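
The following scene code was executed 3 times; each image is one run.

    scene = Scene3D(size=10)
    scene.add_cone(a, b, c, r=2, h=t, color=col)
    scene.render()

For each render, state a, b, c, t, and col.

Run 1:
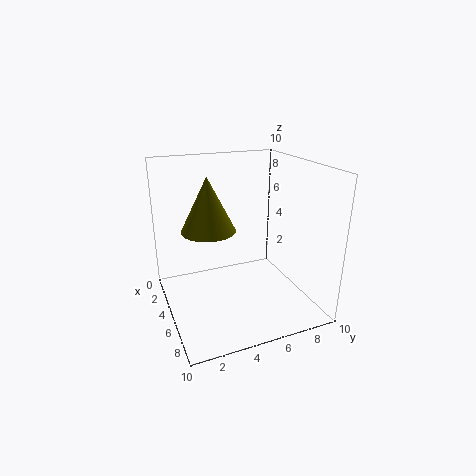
a = 3; b = 3.5; c = 5; t = 4; col = 'olive'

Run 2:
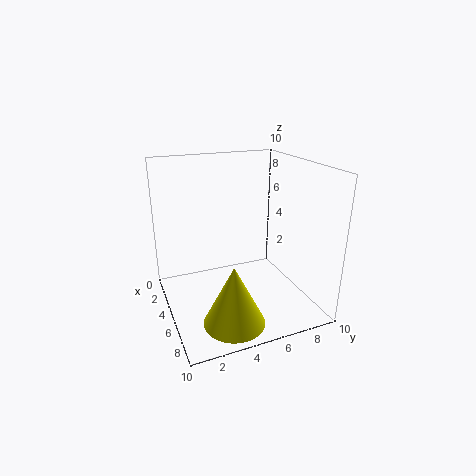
a = 8; b = 3.5; c = 0.5; t = 4; col = 'yellow'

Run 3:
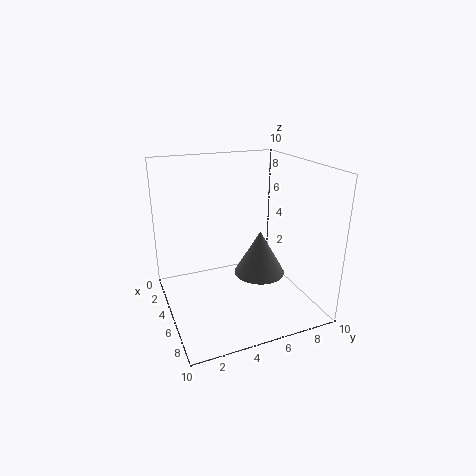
a = 3.5; b = 7.5; c = 1; t = 3.5; col = 'gray'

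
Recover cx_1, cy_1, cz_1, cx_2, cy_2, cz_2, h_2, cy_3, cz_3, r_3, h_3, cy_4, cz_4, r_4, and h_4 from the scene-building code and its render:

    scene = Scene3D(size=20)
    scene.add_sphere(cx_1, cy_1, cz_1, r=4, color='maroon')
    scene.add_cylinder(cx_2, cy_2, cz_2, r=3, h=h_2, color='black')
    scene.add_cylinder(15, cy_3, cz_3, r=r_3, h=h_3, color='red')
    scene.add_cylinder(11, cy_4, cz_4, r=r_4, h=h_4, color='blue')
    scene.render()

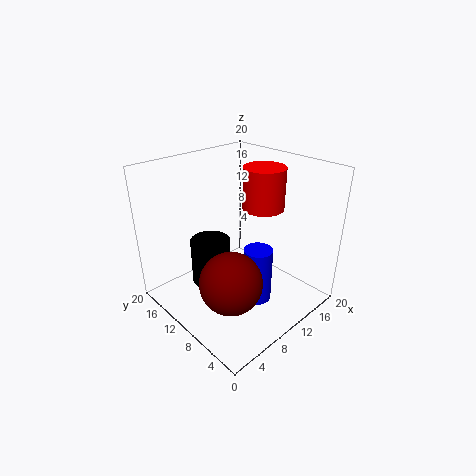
cx_1 = 5
cy_1 = 6
cz_1 = 7
cx_2 = 9
cy_2 = 15
cz_2 = 1
h_2 = 7
cy_3 = 10
cz_3 = 13
r_3 = 3
h_3 = 6
cy_4 = 7
cz_4 = 1
r_4 = 2
h_4 = 8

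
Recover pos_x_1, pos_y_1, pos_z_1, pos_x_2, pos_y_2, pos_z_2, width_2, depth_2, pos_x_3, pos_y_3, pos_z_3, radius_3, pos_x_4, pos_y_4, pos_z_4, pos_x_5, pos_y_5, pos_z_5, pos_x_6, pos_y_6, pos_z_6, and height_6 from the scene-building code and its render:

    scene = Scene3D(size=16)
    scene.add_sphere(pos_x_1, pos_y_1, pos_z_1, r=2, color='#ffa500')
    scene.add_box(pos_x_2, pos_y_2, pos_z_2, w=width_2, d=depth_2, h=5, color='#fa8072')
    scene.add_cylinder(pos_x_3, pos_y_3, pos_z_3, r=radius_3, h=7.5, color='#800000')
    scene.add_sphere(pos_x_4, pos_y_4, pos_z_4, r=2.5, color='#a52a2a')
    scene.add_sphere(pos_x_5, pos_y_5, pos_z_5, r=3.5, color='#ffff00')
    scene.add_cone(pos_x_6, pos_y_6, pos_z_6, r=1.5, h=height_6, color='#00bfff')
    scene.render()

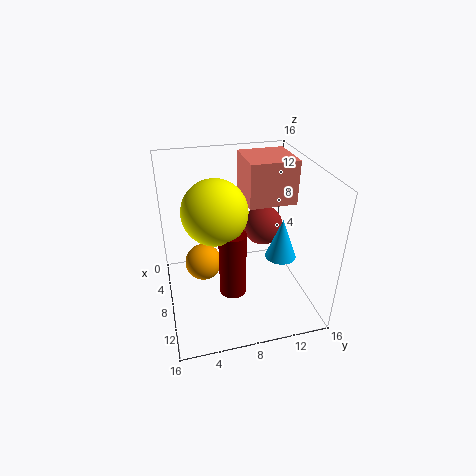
pos_x_1 = 8
pos_y_1 = 4
pos_z_1 = 5.5
pos_x_2 = 2
pos_y_2 = 9.5
pos_z_2 = 11
width_2 = 5.5
depth_2 = 5.5
pos_x_3 = 9.5
pos_y_3 = 7
pos_z_3 = 2
radius_3 = 1.5
pos_x_4 = 3.5
pos_y_4 = 12.5
pos_z_4 = 6.5
pos_x_5 = 8
pos_y_5 = 5.5
pos_z_5 = 11.5
pos_x_6 = 13
pos_y_6 = 11
pos_z_6 = 8.5
height_6 = 4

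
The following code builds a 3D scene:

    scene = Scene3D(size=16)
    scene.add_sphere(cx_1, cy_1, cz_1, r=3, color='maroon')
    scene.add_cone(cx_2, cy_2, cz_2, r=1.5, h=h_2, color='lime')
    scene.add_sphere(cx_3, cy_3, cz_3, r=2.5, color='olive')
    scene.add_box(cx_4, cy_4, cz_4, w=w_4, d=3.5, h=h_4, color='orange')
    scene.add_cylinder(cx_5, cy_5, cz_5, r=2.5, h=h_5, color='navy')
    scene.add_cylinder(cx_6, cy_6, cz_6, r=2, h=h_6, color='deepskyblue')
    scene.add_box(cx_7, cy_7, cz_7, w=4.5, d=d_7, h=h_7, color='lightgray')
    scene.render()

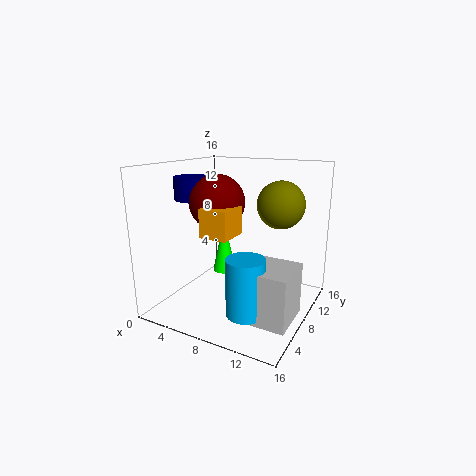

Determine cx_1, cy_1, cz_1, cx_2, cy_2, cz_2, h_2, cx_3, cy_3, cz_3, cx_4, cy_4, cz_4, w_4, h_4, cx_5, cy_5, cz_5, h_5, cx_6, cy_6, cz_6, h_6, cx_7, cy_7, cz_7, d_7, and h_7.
cx_1 = 6
cy_1 = 7
cz_1 = 12
cx_2 = 3.5
cy_2 = 12.5
cz_2 = 1.5
h_2 = 7
cx_3 = 12.5
cy_3 = 9
cz_3 = 12
cx_4 = 6
cy_4 = 3.5
cz_4 = 9
w_4 = 3
h_4 = 3
cx_5 = 3
cy_5 = 7.5
cz_5 = 12
h_5 = 2.5
cx_6 = 11
cy_6 = 4
cz_6 = 1.5
h_6 = 6
cx_7 = 11
cy_7 = 3
cz_7 = 1
d_7 = 5
h_7 = 5.5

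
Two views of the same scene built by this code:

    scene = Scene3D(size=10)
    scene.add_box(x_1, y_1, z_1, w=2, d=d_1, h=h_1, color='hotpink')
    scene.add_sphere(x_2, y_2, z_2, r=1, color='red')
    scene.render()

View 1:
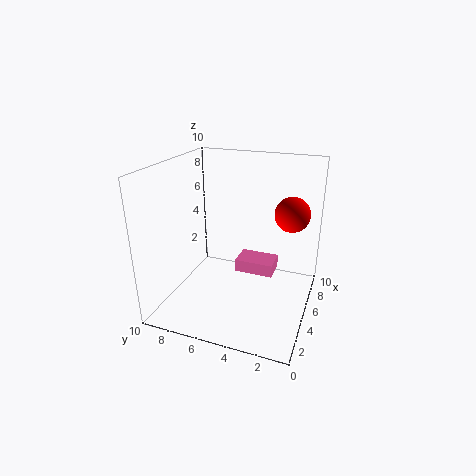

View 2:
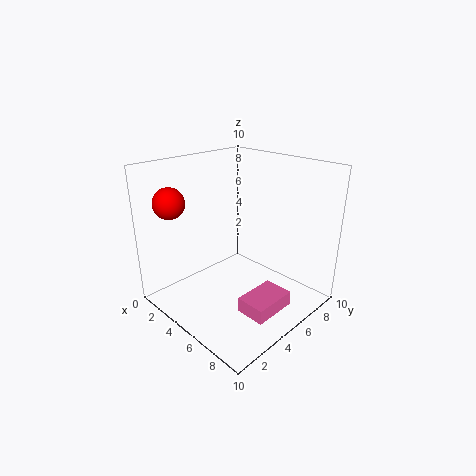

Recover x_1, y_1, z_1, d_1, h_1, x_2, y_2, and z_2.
x_1 = 7; y_1 = 3; z_1 = 1; d_1 = 3; h_1 = 1; x_2 = 3; y_2 = 1; z_2 = 8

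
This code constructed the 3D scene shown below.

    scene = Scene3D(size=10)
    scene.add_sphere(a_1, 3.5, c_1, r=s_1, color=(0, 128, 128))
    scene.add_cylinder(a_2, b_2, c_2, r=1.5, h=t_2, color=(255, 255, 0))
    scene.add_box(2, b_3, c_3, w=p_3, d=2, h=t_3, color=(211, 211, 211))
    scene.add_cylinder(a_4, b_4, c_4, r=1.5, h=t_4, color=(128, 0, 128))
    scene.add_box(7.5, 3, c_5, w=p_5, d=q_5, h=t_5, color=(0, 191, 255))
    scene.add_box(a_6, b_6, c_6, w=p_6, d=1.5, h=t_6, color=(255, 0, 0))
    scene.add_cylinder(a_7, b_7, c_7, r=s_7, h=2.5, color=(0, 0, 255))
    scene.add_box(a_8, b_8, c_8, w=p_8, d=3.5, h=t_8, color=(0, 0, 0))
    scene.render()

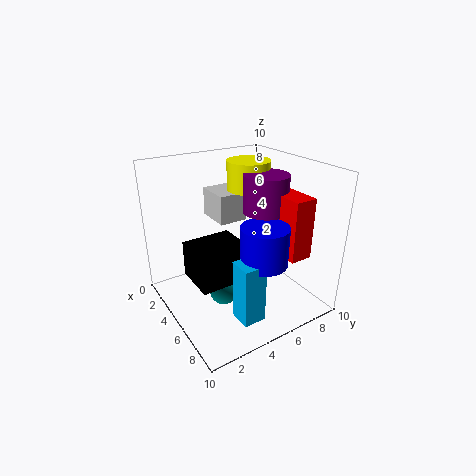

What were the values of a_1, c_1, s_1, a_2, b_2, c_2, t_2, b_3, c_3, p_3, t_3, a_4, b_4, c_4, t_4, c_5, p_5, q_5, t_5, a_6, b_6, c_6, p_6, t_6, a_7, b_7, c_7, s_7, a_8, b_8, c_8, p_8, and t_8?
a_1 = 5.5
c_1 = 1.5
s_1 = 1
a_2 = 4
b_2 = 6.5
c_2 = 8
t_2 = 2
b_3 = 4
c_3 = 6
p_3 = 2.5
t_3 = 2
a_4 = 6
b_4 = 6.5
c_4 = 7
t_4 = 2.5
c_5 = 1
p_5 = 1.5
q_5 = 1.5
t_5 = 4
a_6 = 5.5
b_6 = 6.5
c_6 = 4.5
p_6 = 3.5
t_6 = 4
a_7 = 8
b_7 = 5
c_7 = 4.5
s_7 = 1.5
a_8 = 3.5
b_8 = 1.5
c_8 = 2.5
p_8 = 3
t_8 = 2.5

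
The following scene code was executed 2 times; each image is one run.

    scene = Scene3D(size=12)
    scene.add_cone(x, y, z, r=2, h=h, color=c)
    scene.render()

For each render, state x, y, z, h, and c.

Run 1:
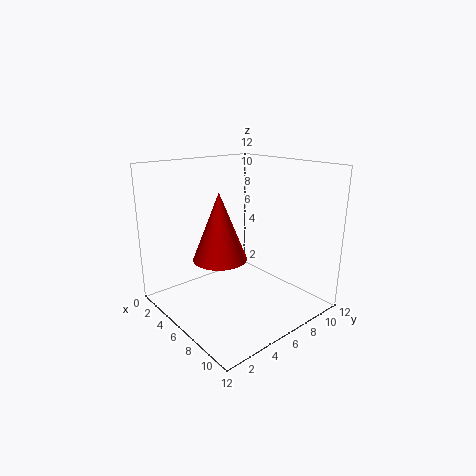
x = 7.5
y = 3
z = 5.5
h = 5
c = 'red'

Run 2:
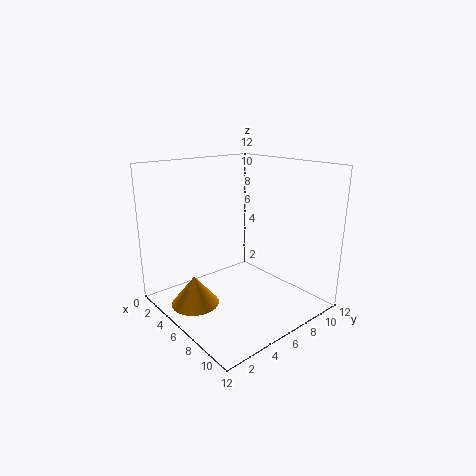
x = 4.5
y = 2.5
z = 0.5
h = 2.5
c = 'orange'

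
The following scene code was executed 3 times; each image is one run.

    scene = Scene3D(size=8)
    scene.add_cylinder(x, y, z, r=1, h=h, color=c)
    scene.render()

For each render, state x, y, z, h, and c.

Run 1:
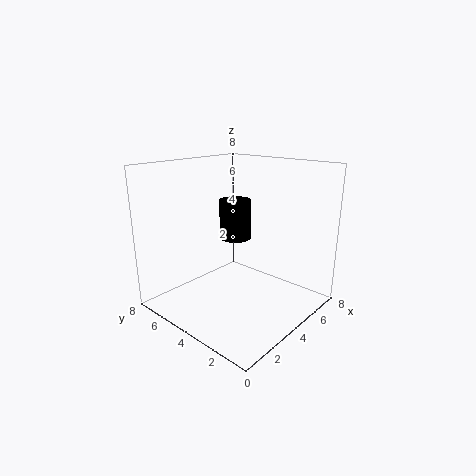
x = 6; y = 6; z = 3; h = 2.5; c = 'black'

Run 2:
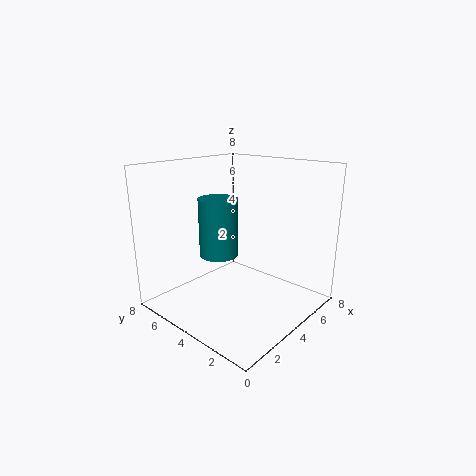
x = 2.5; y = 4; z = 3.5; h = 3; c = 'teal'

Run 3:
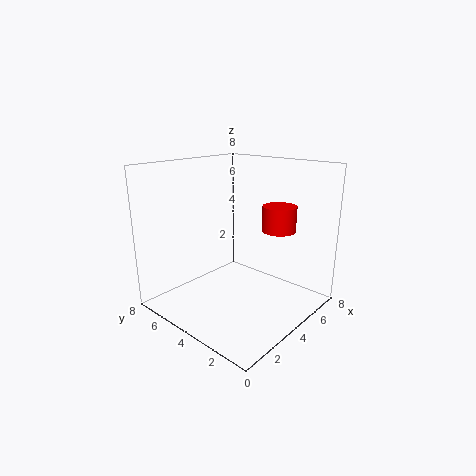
x = 6.5; y = 3; z = 4; h = 1.5; c = 'red'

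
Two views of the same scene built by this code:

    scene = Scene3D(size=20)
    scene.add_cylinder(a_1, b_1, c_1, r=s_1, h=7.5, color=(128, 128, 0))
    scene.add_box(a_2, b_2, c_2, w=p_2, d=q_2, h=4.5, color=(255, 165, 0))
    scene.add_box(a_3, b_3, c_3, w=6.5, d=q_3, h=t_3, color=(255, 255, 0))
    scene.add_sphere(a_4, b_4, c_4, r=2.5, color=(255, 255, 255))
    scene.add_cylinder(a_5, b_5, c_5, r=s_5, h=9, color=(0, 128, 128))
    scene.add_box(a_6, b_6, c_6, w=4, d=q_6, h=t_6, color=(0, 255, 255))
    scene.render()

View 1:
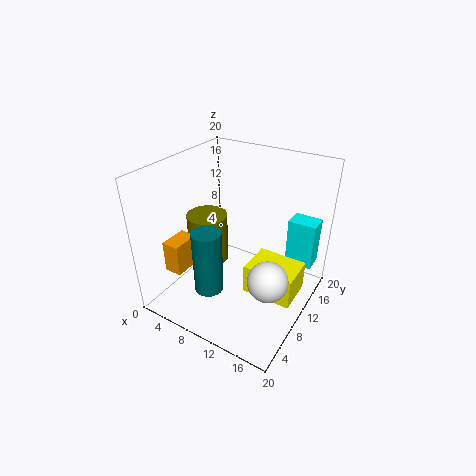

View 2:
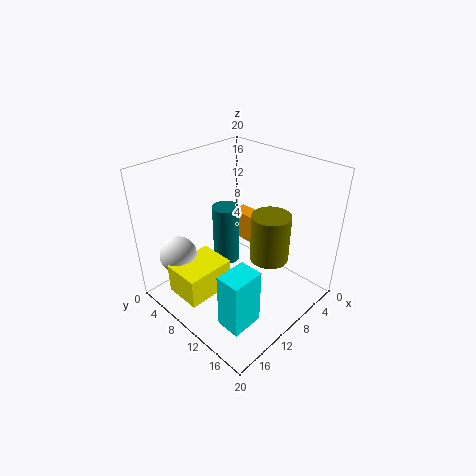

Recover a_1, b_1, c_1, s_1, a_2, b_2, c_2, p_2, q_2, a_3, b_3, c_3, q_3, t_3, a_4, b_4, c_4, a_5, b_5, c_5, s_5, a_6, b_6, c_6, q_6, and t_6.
a_1 = 4, b_1 = 11, c_1 = 4, s_1 = 3, a_2 = 2, b_2 = 3.5, c_2 = 5.5, p_2 = 2.5, q_2 = 4, a_3 = 13, b_3 = 6.5, c_3 = 4.5, q_3 = 5, t_3 = 4, a_4 = 17, b_4 = 5.5, c_4 = 8.5, a_5 = 8, b_5 = 5.5, c_5 = 3.5, s_5 = 2, a_6 = 15, b_6 = 15.5, c_6 = 4.5, q_6 = 3, t_6 = 7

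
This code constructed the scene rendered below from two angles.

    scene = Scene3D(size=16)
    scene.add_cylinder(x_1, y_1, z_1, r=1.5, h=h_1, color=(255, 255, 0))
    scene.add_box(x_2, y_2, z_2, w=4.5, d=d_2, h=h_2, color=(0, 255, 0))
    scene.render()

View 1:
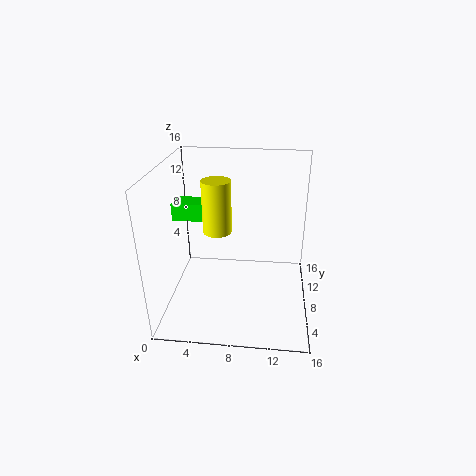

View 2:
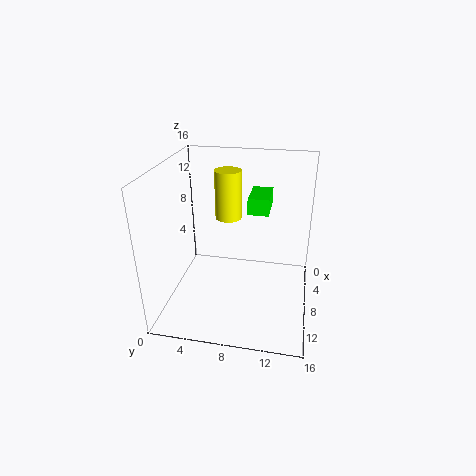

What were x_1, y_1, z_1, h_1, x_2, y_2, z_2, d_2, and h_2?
x_1 = 6
y_1 = 6.5
z_1 = 9.5
h_1 = 5.5
x_2 = 0.5
y_2 = 8.5
z_2 = 9.5
d_2 = 2.5
h_2 = 2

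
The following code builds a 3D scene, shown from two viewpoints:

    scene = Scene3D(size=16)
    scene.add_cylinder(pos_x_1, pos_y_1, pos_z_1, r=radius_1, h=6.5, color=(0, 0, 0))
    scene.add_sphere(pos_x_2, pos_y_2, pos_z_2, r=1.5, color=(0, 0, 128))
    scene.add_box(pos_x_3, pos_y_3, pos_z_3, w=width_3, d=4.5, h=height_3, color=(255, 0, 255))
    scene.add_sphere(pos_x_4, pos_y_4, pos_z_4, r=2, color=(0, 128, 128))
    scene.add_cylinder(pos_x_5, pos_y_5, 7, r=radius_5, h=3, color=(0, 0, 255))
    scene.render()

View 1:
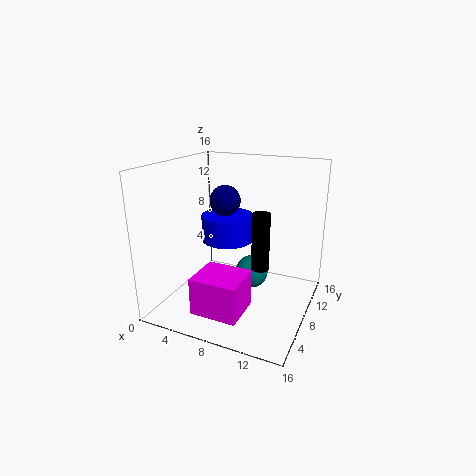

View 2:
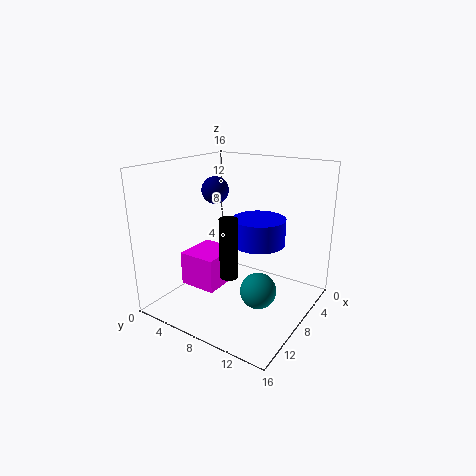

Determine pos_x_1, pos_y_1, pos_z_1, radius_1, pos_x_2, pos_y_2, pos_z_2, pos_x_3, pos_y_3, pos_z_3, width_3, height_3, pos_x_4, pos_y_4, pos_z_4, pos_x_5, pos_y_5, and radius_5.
pos_x_1 = 10.5; pos_y_1 = 8.5; pos_z_1 = 4.5; radius_1 = 1; pos_x_2 = 8; pos_y_2 = 5; pos_z_2 = 13; pos_x_3 = 5.5; pos_y_3 = 1.5; pos_z_3 = 1.5; width_3 = 5; height_3 = 4; pos_x_4 = 8.5; pos_y_4 = 11; pos_z_4 = 2.5; pos_x_5 = 6; pos_y_5 = 9.5; radius_5 = 3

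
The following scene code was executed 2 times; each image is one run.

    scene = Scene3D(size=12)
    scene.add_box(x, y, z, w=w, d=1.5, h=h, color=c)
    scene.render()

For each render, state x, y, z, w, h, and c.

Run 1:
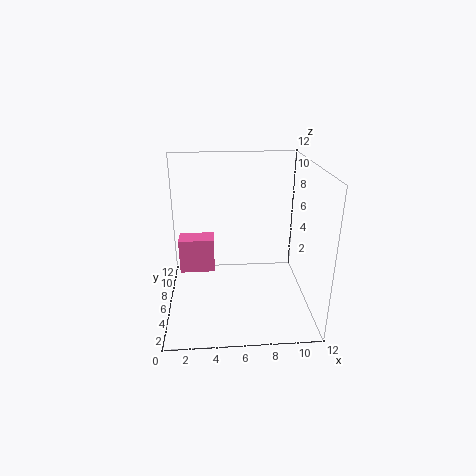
x = 1.5, y = 2.5, z = 5, w = 2.5, h = 2.5, c = 'hotpink'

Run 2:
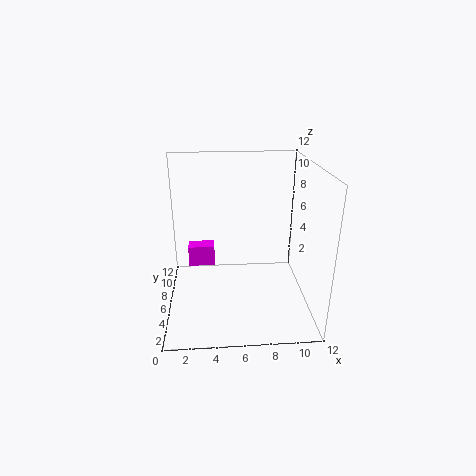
x = 1.5, y = 9.5, z = 1.5, w = 2.5, h = 2, c = 'magenta'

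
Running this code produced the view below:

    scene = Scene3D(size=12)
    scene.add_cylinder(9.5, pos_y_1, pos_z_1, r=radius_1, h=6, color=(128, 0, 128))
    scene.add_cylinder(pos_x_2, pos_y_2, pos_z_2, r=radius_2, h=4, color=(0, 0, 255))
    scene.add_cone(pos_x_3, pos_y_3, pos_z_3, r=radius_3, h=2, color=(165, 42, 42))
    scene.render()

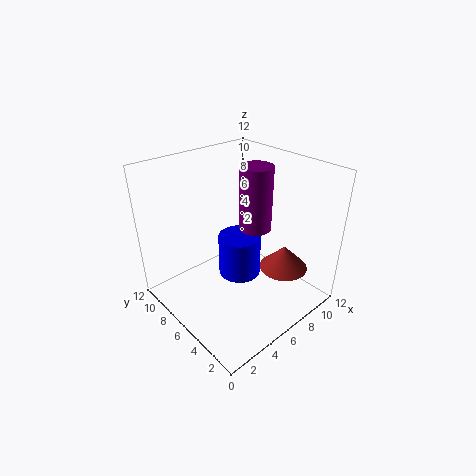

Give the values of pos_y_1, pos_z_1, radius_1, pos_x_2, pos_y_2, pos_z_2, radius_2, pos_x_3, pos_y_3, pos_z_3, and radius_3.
pos_y_1 = 7.5, pos_z_1 = 5, radius_1 = 1.5, pos_x_2 = 8, pos_y_2 = 8, pos_z_2 = 0.5, radius_2 = 2, pos_x_3 = 8.5, pos_y_3 = 3, pos_z_3 = 3.5, radius_3 = 2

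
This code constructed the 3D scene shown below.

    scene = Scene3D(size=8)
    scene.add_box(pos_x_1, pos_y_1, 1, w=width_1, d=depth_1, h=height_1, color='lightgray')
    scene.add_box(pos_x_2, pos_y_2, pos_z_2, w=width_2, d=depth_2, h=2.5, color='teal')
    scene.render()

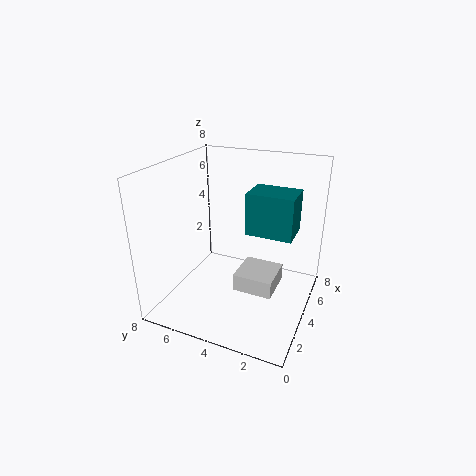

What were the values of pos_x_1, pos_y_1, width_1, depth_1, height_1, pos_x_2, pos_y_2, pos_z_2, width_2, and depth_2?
pos_x_1 = 3.25, pos_y_1 = 1.75, width_1 = 2.25, depth_1 = 2.25, height_1 = 1, pos_x_2 = 5, pos_y_2 = 1.25, pos_z_2 = 3.75, width_2 = 2, depth_2 = 2.75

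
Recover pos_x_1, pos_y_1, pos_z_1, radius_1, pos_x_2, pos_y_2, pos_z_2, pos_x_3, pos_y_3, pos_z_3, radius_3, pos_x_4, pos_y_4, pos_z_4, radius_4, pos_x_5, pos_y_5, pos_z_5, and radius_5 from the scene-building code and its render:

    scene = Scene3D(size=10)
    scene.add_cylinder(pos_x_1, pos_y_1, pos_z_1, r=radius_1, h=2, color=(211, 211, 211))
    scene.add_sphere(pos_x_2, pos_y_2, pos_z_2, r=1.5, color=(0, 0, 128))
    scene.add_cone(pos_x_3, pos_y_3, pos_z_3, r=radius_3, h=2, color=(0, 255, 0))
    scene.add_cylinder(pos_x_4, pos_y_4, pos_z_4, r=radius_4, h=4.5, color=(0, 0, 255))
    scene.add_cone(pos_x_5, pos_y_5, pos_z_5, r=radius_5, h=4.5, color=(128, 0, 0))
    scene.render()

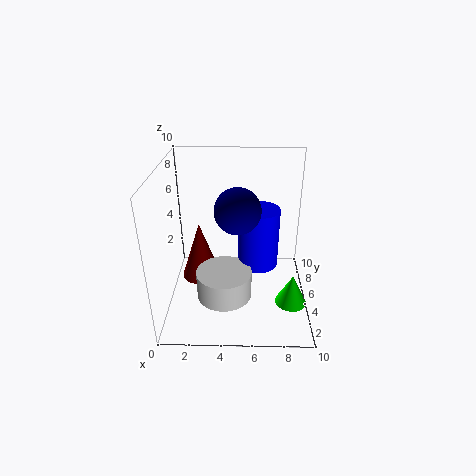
pos_x_1 = 4; pos_y_1 = 4.5; pos_z_1 = 0.5; radius_1 = 2; pos_x_2 = 5; pos_y_2 = 4; pos_z_2 = 7.5; pos_x_3 = 8.5; pos_y_3 = 2; pos_z_3 = 2; radius_3 = 1; pos_x_4 = 6.5; pos_y_4 = 6.5; pos_z_4 = 2; radius_4 = 1.5; pos_x_5 = 2; pos_y_5 = 7; pos_z_5 = 0.5; radius_5 = 1.5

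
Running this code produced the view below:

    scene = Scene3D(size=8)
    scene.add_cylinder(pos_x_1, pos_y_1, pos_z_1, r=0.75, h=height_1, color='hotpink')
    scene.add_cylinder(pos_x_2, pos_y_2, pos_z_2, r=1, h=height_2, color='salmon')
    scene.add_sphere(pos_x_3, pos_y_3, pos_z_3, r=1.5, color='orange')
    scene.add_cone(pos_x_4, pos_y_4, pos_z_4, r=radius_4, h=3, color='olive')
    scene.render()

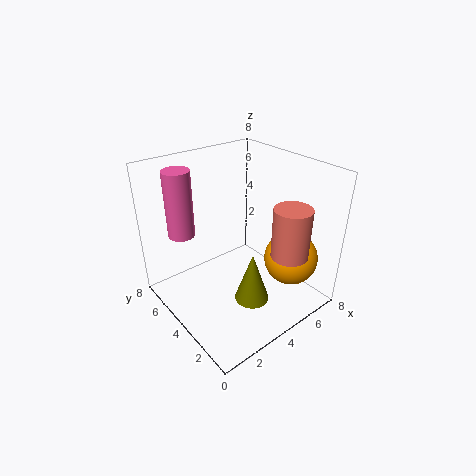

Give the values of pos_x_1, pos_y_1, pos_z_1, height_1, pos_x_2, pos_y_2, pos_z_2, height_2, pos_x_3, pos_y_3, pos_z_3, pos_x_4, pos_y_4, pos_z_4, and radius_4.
pos_x_1 = 1.75; pos_y_1 = 6.25; pos_z_1 = 4; height_1 = 3.75; pos_x_2 = 5.5; pos_y_2 = 1.5; pos_z_2 = 3.5; height_2 = 2.75; pos_x_3 = 6.25; pos_y_3 = 2; pos_z_3 = 2.75; pos_x_4 = 4.25; pos_y_4 = 3; pos_z_4 = 0.25; radius_4 = 1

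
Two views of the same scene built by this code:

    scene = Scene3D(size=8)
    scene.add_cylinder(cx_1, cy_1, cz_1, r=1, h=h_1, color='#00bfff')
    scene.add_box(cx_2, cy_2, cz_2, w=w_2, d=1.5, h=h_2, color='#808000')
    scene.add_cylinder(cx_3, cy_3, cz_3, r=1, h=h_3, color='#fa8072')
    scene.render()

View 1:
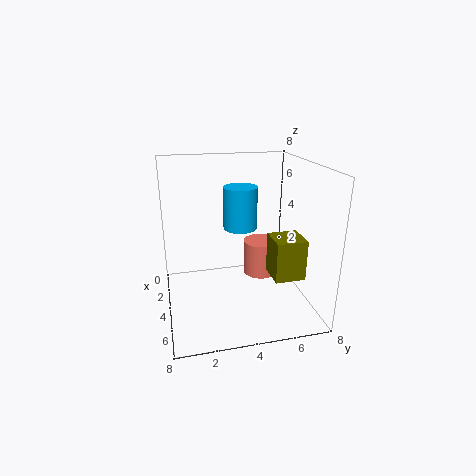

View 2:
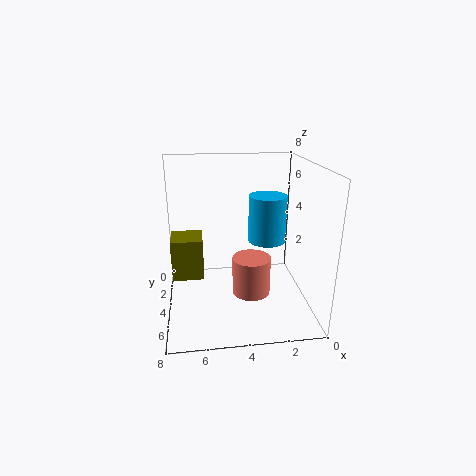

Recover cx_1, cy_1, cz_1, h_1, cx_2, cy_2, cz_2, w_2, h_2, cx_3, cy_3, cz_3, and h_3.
cx_1 = 2.5; cy_1 = 4.5; cz_1 = 4; h_1 = 2.5; cx_2 = 6; cy_2 = 5; cz_2 = 3; w_2 = 1.5; h_2 = 2; cx_3 = 3.5; cy_3 = 5.5; cz_3 = 1.5; h_3 = 2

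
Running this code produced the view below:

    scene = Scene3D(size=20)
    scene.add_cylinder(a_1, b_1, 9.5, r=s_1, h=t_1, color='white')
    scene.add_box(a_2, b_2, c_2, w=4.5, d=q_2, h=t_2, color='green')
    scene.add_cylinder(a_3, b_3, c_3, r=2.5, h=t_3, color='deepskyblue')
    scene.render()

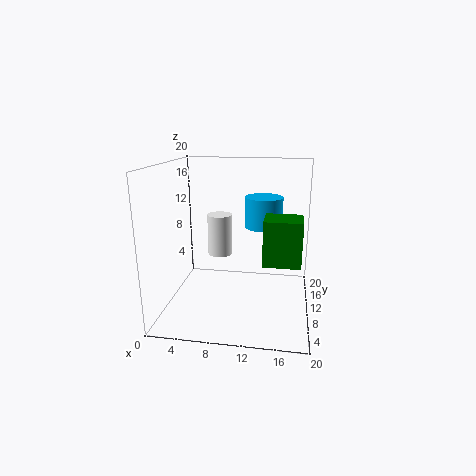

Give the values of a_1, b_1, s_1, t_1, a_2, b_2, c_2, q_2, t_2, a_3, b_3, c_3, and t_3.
a_1 = 8.5, b_1 = 5.5, s_1 = 1.5, t_1 = 5, a_2 = 14, b_2 = 3, c_2 = 9, q_2 = 4, t_2 = 5.5, a_3 = 13.5, b_3 = 9.5, c_3 = 12, t_3 = 4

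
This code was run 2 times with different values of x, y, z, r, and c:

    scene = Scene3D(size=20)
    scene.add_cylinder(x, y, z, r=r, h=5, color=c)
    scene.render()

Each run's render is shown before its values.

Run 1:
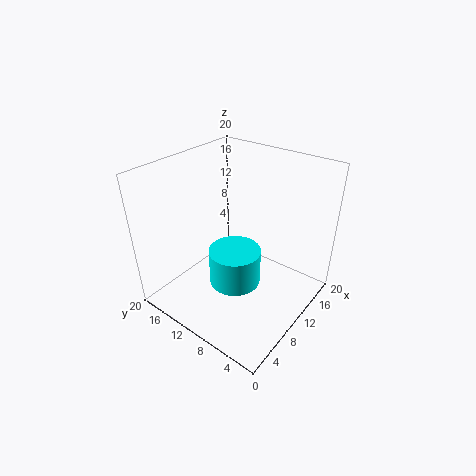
x = 8, y = 9, z = 4.5, r = 3.5, c = 'cyan'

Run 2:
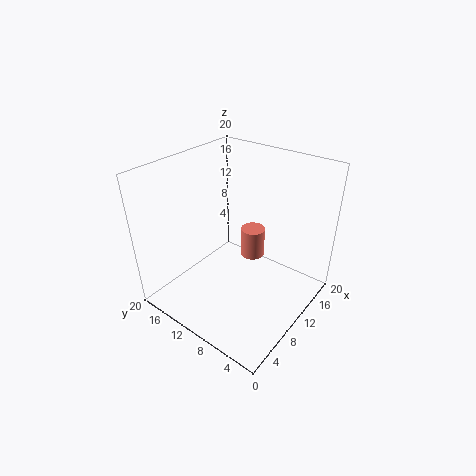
x = 18, y = 13, z = 1.5, r = 2, c = 'salmon'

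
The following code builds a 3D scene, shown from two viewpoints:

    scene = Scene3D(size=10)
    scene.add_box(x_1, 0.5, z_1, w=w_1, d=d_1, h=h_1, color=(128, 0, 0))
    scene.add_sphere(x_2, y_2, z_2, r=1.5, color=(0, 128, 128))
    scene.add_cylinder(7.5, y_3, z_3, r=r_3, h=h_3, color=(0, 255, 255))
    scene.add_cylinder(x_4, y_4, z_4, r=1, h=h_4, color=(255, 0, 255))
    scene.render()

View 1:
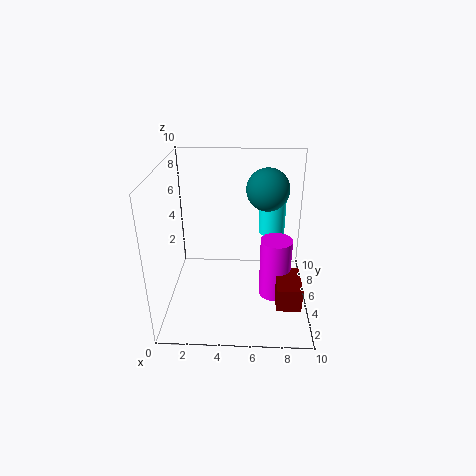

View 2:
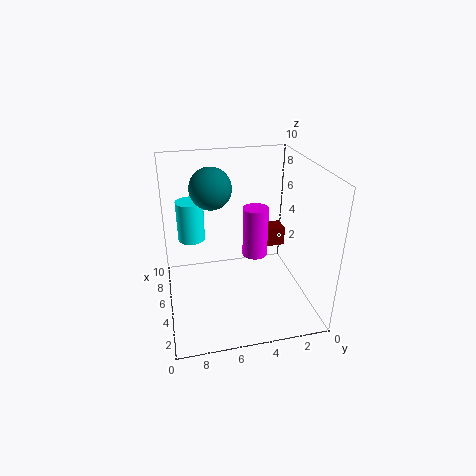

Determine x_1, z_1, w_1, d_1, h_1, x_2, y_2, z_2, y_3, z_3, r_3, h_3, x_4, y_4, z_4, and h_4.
x_1 = 7.5; z_1 = 2.5; w_1 = 1.5; d_1 = 2.5; h_1 = 1.5; x_2 = 7; y_2 = 6.5; z_2 = 8; y_3 = 8; z_3 = 4; r_3 = 1; h_3 = 3; x_4 = 7.5; y_4 = 3; z_4 = 2; h_4 = 4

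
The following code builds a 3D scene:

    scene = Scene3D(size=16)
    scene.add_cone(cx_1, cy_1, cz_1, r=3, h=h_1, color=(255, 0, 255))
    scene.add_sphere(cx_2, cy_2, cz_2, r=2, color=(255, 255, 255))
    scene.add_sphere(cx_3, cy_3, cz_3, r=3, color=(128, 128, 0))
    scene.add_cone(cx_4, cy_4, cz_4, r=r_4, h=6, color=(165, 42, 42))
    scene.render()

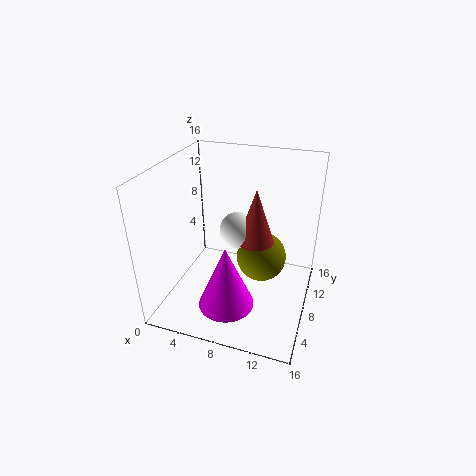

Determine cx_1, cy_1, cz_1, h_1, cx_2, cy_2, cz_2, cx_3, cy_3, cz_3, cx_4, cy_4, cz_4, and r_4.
cx_1 = 8
cy_1 = 4
cz_1 = 2
h_1 = 7
cx_2 = 8
cy_2 = 8
cz_2 = 9
cx_3 = 10
cy_3 = 11
cz_3 = 4
cx_4 = 10
cy_4 = 8
cz_4 = 8
r_4 = 2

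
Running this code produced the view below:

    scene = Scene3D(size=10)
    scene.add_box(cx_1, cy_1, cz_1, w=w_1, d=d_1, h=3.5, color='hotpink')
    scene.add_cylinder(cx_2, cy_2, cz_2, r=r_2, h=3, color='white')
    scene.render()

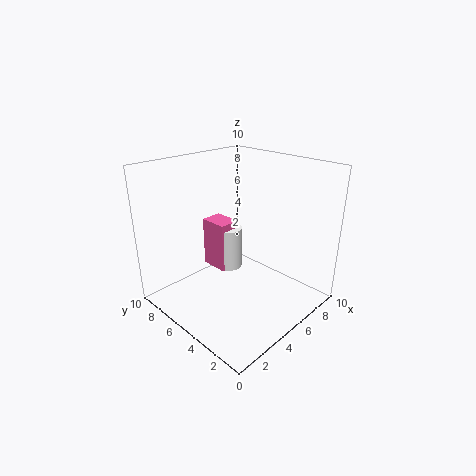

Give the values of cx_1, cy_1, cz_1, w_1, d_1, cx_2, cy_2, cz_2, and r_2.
cx_1 = 4, cy_1 = 5.5, cz_1 = 2.5, w_1 = 1.5, d_1 = 2, cx_2 = 5, cy_2 = 6, cz_2 = 2.5, r_2 = 1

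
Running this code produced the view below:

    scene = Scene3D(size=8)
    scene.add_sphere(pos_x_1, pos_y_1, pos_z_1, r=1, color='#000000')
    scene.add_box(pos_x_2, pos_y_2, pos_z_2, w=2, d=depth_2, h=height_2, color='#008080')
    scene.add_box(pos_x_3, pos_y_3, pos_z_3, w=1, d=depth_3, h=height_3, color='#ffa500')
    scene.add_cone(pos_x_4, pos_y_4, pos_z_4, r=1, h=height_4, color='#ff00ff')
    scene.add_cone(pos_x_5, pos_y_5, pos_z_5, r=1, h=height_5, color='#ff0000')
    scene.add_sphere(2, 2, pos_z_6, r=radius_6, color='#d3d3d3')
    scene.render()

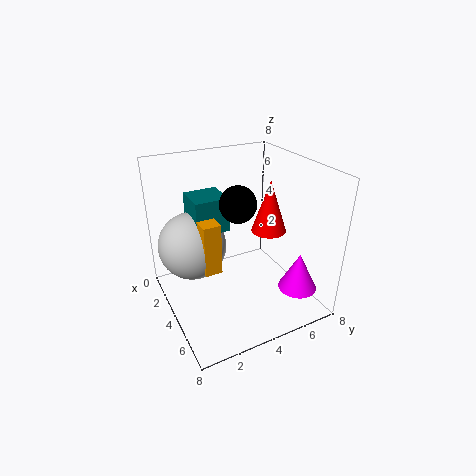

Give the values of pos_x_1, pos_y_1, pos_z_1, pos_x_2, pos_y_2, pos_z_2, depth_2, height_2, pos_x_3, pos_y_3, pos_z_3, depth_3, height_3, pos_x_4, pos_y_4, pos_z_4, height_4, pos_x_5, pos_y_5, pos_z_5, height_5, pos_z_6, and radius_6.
pos_x_1 = 4
pos_y_1 = 4
pos_z_1 = 6
pos_x_2 = 1
pos_y_2 = 2
pos_z_2 = 4
depth_2 = 2
height_2 = 2
pos_x_3 = 3
pos_y_3 = 2
pos_z_3 = 2
depth_3 = 1
height_3 = 3
pos_x_4 = 7
pos_y_4 = 6
pos_z_4 = 2
height_4 = 2
pos_x_5 = 4
pos_y_5 = 6
pos_z_5 = 4
height_5 = 3
pos_z_6 = 3
radius_6 = 2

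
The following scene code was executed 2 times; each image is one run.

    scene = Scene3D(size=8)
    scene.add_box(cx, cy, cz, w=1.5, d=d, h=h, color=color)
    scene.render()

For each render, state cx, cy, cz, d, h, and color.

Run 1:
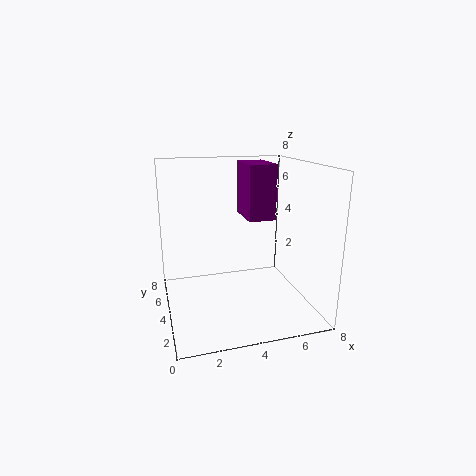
cx = 4.5
cy = 3.5
cz = 5
d = 2.5
h = 3
color = 'purple'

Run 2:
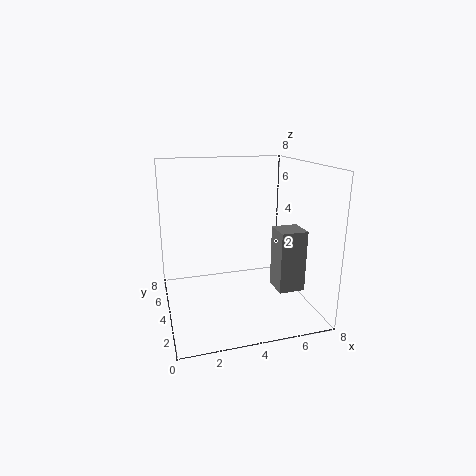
cx = 6
cy = 2.5
cz = 1
d = 1.5
h = 3.5
color = 'gray'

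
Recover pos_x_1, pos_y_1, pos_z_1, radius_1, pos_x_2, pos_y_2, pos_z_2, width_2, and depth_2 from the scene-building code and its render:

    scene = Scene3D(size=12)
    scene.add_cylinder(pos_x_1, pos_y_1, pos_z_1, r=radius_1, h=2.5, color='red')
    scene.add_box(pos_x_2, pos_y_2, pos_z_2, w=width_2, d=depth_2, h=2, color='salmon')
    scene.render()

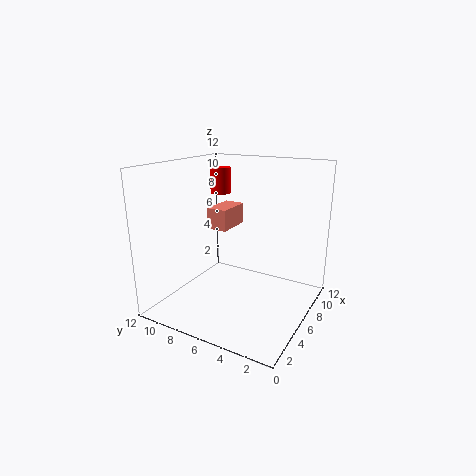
pos_x_1 = 10.5; pos_y_1 = 10.5; pos_z_1 = 8.5; radius_1 = 1; pos_x_2 = 8; pos_y_2 = 8.5; pos_z_2 = 5.5; width_2 = 3.5; depth_2 = 2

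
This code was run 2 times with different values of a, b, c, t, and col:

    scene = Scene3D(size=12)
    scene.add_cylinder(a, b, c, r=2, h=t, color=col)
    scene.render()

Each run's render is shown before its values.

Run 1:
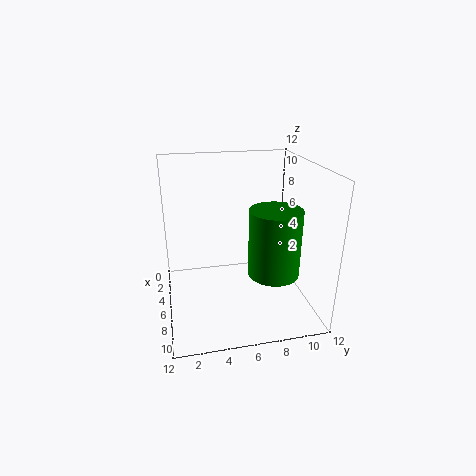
a = 8.75
b = 8.25
c = 4
t = 5.25
col = 'green'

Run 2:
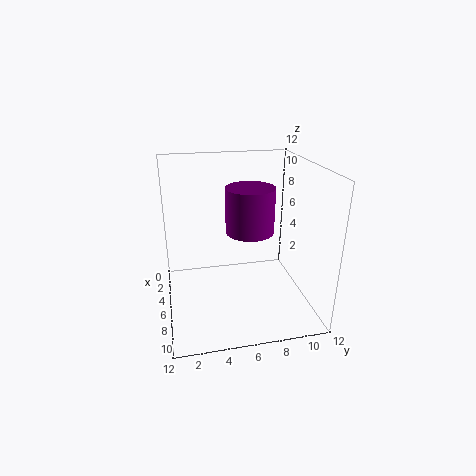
a = 6
b = 7
c = 6.5
t = 3.75
col = 'purple'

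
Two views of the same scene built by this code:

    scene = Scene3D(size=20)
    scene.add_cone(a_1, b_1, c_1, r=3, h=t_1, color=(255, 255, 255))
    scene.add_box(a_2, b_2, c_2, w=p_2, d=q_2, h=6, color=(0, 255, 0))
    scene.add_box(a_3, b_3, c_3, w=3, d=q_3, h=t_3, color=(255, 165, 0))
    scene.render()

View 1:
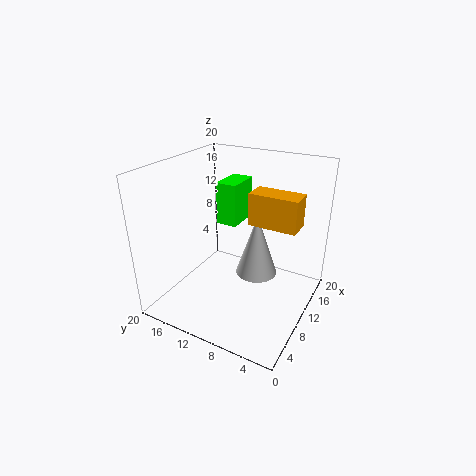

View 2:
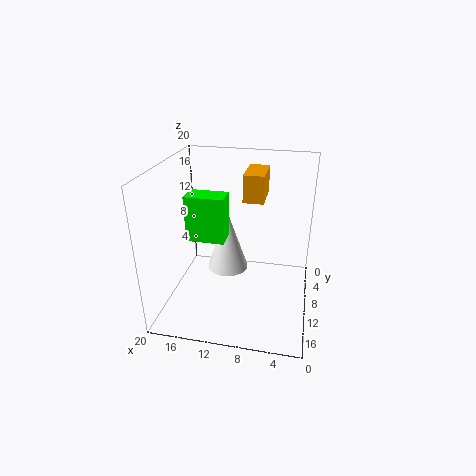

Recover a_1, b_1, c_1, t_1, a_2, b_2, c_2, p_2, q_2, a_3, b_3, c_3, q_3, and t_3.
a_1 = 12, b_1 = 8, c_1 = 4, t_1 = 9, a_2 = 11, b_2 = 11, c_2 = 11, p_2 = 5, q_2 = 3, a_3 = 7, b_3 = 1, c_3 = 14, q_3 = 6, t_3 = 4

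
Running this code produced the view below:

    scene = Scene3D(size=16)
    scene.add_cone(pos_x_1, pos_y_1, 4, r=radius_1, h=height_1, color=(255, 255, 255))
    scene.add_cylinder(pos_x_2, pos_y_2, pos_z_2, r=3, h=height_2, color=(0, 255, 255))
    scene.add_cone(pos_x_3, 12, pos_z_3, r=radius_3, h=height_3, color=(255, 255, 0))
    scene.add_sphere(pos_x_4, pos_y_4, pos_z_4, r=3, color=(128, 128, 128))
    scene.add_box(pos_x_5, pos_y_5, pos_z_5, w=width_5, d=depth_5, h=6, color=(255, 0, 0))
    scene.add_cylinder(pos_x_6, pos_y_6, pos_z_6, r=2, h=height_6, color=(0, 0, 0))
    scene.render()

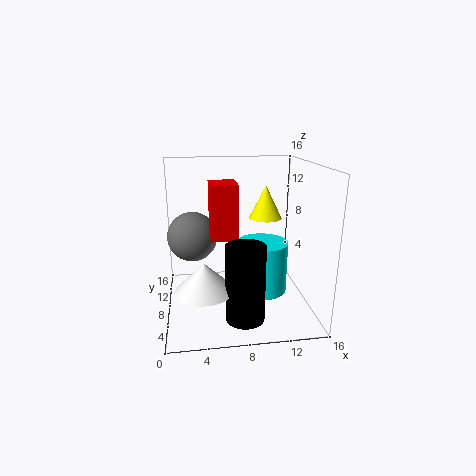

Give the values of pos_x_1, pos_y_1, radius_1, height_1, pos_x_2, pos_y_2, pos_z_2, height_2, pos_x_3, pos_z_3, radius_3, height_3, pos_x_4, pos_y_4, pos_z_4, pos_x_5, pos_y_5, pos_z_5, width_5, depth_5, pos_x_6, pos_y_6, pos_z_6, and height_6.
pos_x_1 = 4; pos_y_1 = 4; radius_1 = 3; height_1 = 3; pos_x_2 = 11; pos_y_2 = 9; pos_z_2 = 1; height_2 = 6; pos_x_3 = 12; pos_z_3 = 9; radius_3 = 2; height_3 = 4; pos_x_4 = 3; pos_y_4 = 12; pos_z_4 = 7; pos_x_5 = 5; pos_y_5 = 7; pos_z_5 = 8; width_5 = 3; depth_5 = 4; pos_x_6 = 8; pos_y_6 = 3; pos_z_6 = 1; height_6 = 8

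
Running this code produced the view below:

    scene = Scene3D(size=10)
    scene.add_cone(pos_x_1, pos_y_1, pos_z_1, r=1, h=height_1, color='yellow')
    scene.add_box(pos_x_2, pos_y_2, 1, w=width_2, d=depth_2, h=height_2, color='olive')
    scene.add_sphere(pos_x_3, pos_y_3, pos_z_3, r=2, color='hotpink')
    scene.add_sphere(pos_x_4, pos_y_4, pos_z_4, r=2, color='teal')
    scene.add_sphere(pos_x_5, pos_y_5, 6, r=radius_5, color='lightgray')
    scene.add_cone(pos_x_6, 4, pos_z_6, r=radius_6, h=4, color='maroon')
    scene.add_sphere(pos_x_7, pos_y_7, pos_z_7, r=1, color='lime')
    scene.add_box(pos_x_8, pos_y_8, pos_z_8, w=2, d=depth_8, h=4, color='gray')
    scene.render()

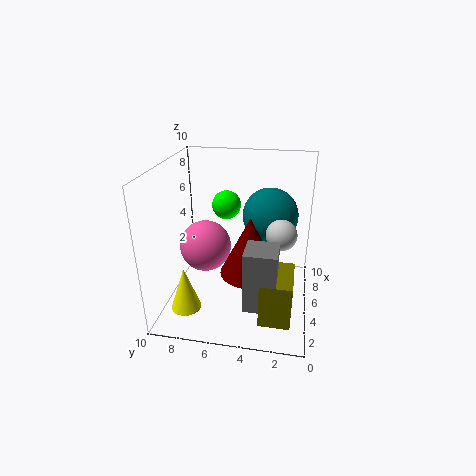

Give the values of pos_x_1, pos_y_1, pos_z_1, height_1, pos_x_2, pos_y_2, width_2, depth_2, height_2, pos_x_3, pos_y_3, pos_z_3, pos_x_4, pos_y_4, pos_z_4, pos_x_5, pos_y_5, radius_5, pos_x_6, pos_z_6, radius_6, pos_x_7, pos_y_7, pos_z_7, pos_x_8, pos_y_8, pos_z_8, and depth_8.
pos_x_1 = 2; pos_y_1 = 8; pos_z_1 = 1; height_1 = 3; pos_x_2 = 1; pos_y_2 = 1; width_2 = 3; depth_2 = 2; height_2 = 3; pos_x_3 = 7; pos_y_3 = 8; pos_z_3 = 3; pos_x_4 = 7; pos_y_4 = 3; pos_z_4 = 6; pos_x_5 = 4; pos_y_5 = 2; radius_5 = 1; pos_x_6 = 4; pos_z_6 = 3; radius_6 = 2; pos_x_7 = 6; pos_y_7 = 6; pos_z_7 = 7; pos_x_8 = 1; pos_y_8 = 2; pos_z_8 = 2; depth_8 = 2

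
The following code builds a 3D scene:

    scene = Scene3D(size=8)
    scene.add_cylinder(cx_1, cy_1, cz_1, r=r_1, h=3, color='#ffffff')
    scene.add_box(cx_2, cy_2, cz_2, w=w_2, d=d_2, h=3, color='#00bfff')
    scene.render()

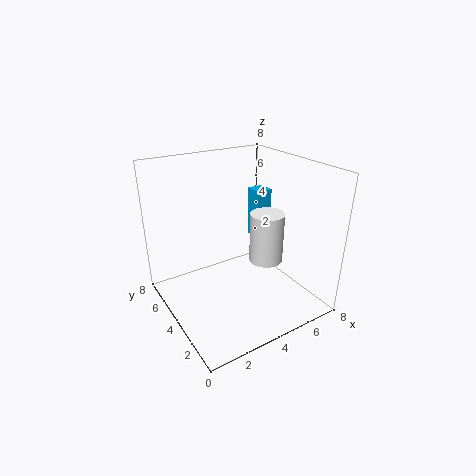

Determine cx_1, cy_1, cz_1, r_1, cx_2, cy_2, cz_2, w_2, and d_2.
cx_1 = 6; cy_1 = 4; cz_1 = 2; r_1 = 1; cx_2 = 6; cy_2 = 5; cz_2 = 3; w_2 = 1; d_2 = 1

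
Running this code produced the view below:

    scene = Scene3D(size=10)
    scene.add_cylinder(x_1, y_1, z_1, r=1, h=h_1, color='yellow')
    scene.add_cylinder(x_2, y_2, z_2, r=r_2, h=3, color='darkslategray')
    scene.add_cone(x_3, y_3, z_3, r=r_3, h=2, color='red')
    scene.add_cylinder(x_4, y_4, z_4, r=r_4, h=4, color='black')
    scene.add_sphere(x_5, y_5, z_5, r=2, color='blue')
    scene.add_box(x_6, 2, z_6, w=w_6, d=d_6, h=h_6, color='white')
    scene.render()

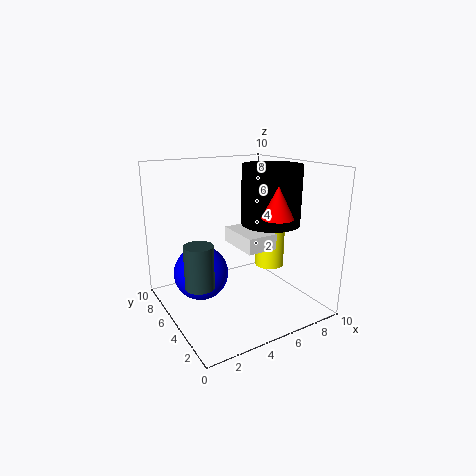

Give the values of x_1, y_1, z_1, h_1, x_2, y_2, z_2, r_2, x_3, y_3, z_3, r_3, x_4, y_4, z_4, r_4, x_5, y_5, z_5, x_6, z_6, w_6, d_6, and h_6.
x_1 = 7, y_1 = 4, z_1 = 3, h_1 = 3, x_2 = 2, y_2 = 5, z_2 = 2, r_2 = 1, x_3 = 6, y_3 = 2, z_3 = 7, r_3 = 1, x_4 = 7, y_4 = 4, z_4 = 6, r_4 = 2, x_5 = 3, y_5 = 7, z_5 = 2, x_6 = 4, z_6 = 5, w_6 = 2, d_6 = 3, h_6 = 1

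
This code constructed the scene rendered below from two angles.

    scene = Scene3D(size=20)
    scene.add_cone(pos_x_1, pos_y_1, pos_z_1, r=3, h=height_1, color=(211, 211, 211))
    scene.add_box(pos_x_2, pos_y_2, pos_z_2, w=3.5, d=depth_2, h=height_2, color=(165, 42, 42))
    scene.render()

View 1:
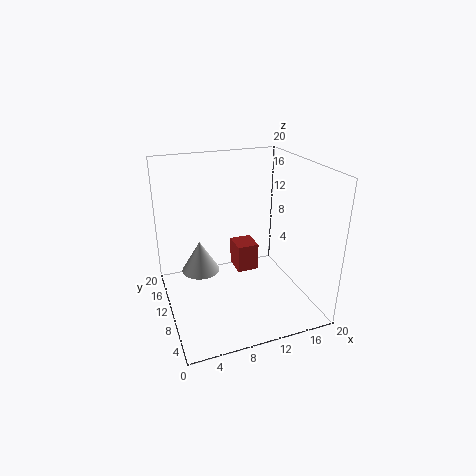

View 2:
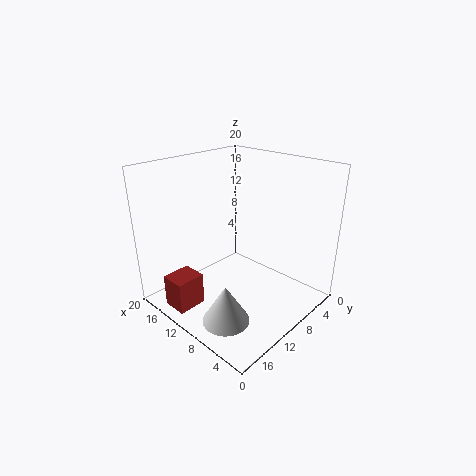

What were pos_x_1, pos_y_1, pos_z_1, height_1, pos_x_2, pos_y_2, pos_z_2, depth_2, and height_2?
pos_x_1 = 6, pos_y_1 = 16.5, pos_z_1 = 2, height_1 = 5, pos_x_2 = 12, pos_y_2 = 15, pos_z_2 = 1, depth_2 = 4, height_2 = 4.5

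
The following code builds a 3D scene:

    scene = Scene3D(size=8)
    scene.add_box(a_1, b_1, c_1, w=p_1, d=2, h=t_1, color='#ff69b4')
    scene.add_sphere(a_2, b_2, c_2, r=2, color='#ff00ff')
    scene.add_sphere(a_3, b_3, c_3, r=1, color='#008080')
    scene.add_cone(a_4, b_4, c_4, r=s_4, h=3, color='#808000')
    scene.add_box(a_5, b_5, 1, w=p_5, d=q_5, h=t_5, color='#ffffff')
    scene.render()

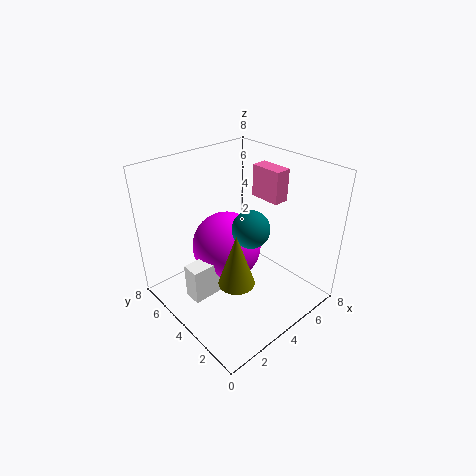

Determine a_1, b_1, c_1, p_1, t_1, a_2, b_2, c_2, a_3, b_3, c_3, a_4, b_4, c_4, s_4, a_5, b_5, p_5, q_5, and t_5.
a_1 = 7; b_1 = 4; c_1 = 5; p_1 = 1; t_1 = 2; a_2 = 4; b_2 = 5; c_2 = 3; a_3 = 4; b_3 = 3; c_3 = 5; a_4 = 3; b_4 = 3; c_4 = 2; s_4 = 1; a_5 = 1; b_5 = 4; p_5 = 2; q_5 = 1; t_5 = 2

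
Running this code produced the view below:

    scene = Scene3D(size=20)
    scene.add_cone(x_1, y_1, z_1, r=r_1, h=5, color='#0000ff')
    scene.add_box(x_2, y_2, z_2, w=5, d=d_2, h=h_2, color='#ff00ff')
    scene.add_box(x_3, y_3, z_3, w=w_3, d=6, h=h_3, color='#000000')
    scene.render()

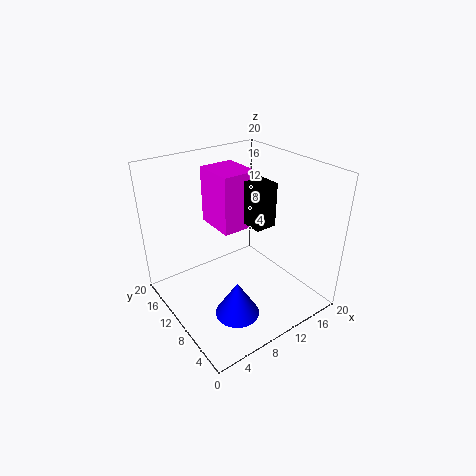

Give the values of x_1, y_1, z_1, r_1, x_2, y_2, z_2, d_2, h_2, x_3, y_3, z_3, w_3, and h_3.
x_1 = 7, y_1 = 6, z_1 = 1, r_1 = 3, x_2 = 8, y_2 = 10, z_2 = 11, d_2 = 6, h_2 = 8, x_3 = 11, y_3 = 7, z_3 = 12, w_3 = 3, h_3 = 6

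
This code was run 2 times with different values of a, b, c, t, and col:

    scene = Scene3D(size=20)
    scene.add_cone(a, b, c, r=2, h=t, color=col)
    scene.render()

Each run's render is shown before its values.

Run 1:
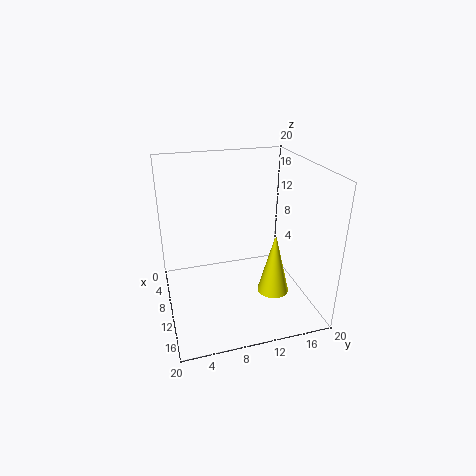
a = 16, b = 13, c = 5, t = 8, col = 'yellow'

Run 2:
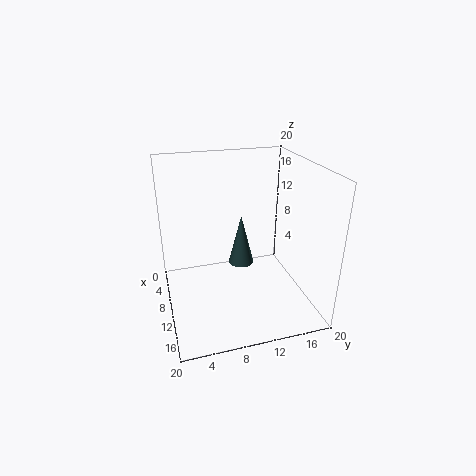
a = 5, b = 12, c = 3, t = 8, col = 'darkslategray'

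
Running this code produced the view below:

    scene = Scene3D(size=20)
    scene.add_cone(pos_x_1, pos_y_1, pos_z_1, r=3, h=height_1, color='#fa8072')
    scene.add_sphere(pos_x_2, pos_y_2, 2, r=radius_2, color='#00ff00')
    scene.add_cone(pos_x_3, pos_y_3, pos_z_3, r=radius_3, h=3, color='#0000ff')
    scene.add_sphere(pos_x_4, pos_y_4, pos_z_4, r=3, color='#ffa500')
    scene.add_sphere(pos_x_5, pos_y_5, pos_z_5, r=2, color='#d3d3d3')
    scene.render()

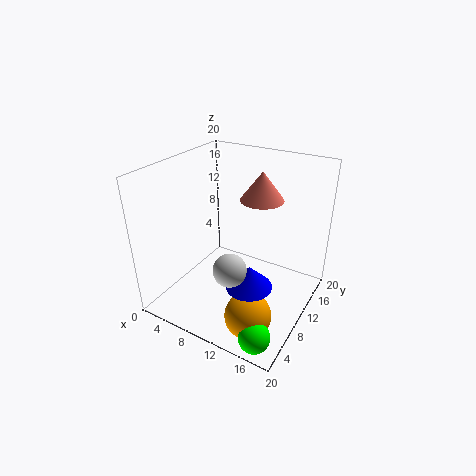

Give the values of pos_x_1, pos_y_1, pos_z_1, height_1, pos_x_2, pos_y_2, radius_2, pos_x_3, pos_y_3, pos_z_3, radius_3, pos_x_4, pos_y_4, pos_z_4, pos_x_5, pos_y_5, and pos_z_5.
pos_x_1 = 12
pos_y_1 = 13
pos_z_1 = 15
height_1 = 4
pos_x_2 = 17
pos_y_2 = 2
radius_2 = 2
pos_x_3 = 14
pos_y_3 = 6
pos_z_3 = 6
radius_3 = 3
pos_x_4 = 15
pos_y_4 = 4
pos_z_4 = 3
pos_x_5 = 13
pos_y_5 = 3
pos_z_5 = 10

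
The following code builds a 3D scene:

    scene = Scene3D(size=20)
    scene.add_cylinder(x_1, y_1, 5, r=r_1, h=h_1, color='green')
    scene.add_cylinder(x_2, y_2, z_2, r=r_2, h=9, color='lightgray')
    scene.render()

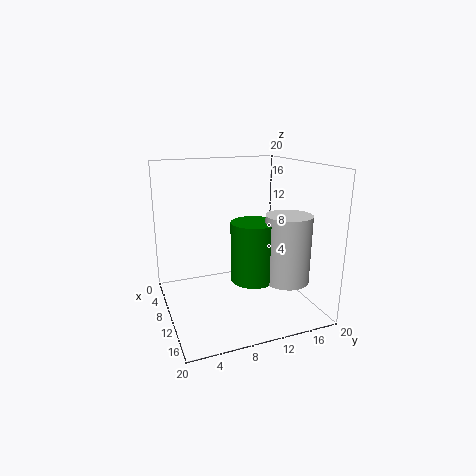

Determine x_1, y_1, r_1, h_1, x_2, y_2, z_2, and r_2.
x_1 = 13; y_1 = 11; r_1 = 3; h_1 = 8; x_2 = 15; y_2 = 15; z_2 = 5; r_2 = 3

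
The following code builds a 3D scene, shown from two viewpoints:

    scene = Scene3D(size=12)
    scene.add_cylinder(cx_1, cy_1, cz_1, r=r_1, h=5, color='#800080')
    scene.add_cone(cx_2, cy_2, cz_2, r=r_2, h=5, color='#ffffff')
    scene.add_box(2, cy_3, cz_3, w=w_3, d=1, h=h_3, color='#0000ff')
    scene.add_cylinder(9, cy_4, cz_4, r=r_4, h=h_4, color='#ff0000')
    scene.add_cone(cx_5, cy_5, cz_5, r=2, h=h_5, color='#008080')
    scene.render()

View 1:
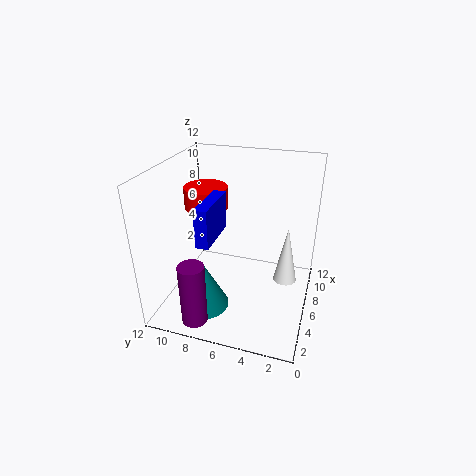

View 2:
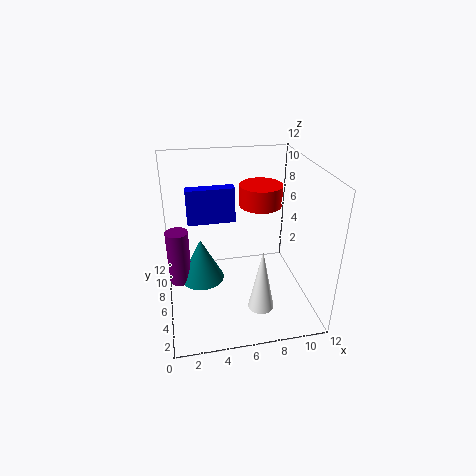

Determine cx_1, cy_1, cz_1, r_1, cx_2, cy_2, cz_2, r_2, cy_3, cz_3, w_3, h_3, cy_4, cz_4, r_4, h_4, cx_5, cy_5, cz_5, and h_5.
cx_1 = 1
cy_1 = 8
cz_1 = 1
r_1 = 1
cx_2 = 7
cy_2 = 2
cz_2 = 2
r_2 = 1
cy_3 = 7
cz_3 = 7
w_3 = 4
h_3 = 3
cy_4 = 10
cz_4 = 7
r_4 = 2
h_4 = 2
cx_5 = 3
cy_5 = 8
cz_5 = 1
h_5 = 4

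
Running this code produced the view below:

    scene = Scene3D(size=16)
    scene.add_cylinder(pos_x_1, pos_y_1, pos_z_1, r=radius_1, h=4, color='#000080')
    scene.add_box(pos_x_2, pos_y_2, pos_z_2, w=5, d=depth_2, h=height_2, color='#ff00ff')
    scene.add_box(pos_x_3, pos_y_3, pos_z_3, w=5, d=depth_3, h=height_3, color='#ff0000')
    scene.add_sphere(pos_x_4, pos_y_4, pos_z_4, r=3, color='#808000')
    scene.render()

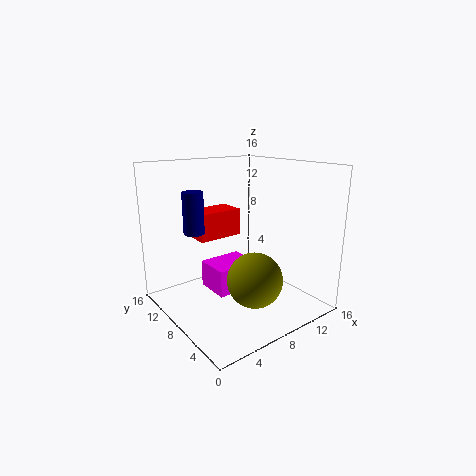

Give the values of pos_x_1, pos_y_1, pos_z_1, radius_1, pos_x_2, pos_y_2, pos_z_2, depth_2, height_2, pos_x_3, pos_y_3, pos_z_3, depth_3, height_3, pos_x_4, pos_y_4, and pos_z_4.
pos_x_1 = 2, pos_y_1 = 7, pos_z_1 = 10, radius_1 = 1, pos_x_2 = 5, pos_y_2 = 7, pos_z_2 = 2, depth_2 = 4, height_2 = 3, pos_x_3 = 4, pos_y_3 = 9, pos_z_3 = 8, depth_3 = 3, height_3 = 3, pos_x_4 = 8, pos_y_4 = 5, pos_z_4 = 4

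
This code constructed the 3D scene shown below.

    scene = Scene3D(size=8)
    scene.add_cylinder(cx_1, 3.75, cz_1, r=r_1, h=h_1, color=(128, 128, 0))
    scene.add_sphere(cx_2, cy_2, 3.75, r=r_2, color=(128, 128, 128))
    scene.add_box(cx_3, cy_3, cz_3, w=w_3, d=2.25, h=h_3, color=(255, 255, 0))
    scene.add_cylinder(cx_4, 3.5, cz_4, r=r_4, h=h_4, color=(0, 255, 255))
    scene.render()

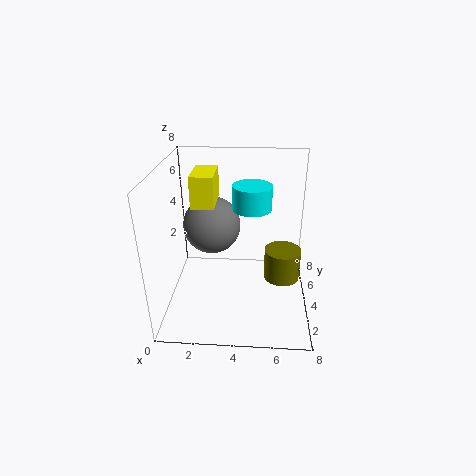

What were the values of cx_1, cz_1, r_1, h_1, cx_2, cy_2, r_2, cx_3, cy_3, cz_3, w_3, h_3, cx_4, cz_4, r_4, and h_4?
cx_1 = 6.5, cz_1 = 1.75, r_1 = 1, h_1 = 1.75, cx_2 = 2.25, cy_2 = 6, r_2 = 1.75, cx_3 = 1.5, cy_3 = 3.75, cz_3 = 5.75, w_3 = 1.25, h_3 = 1.75, cx_4 = 4.75, cz_4 = 6, r_4 = 1, h_4 = 1.25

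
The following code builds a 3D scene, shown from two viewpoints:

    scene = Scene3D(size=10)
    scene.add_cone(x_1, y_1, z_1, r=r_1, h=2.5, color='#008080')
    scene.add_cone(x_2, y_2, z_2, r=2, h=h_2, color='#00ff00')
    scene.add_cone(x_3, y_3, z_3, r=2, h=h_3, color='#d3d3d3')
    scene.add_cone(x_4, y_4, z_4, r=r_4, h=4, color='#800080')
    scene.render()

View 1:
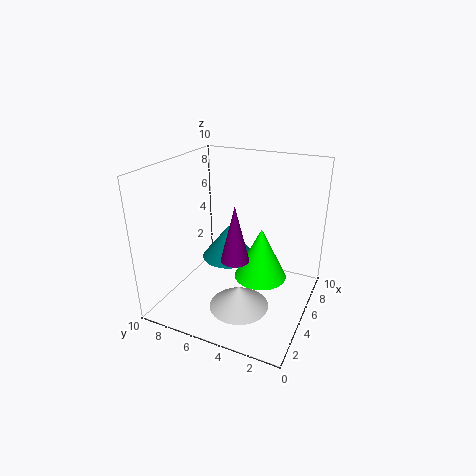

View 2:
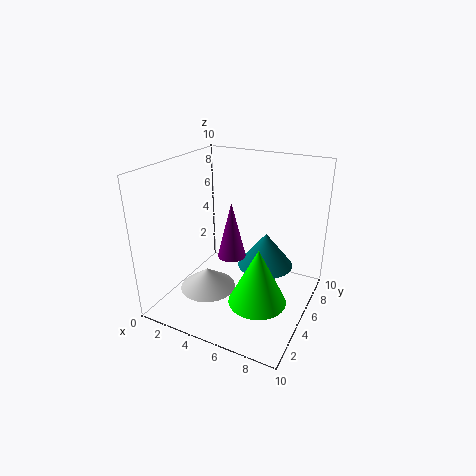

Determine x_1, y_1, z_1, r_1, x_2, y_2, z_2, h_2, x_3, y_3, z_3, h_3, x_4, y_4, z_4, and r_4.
x_1 = 6.5, y_1 = 6.5, z_1 = 2.5, r_1 = 2, x_2 = 7, y_2 = 4, z_2 = 1, h_2 = 4, x_3 = 3, y_3 = 4, z_3 = 1, h_3 = 1.5, x_4 = 4.5, y_4 = 5, z_4 = 3.5, r_4 = 1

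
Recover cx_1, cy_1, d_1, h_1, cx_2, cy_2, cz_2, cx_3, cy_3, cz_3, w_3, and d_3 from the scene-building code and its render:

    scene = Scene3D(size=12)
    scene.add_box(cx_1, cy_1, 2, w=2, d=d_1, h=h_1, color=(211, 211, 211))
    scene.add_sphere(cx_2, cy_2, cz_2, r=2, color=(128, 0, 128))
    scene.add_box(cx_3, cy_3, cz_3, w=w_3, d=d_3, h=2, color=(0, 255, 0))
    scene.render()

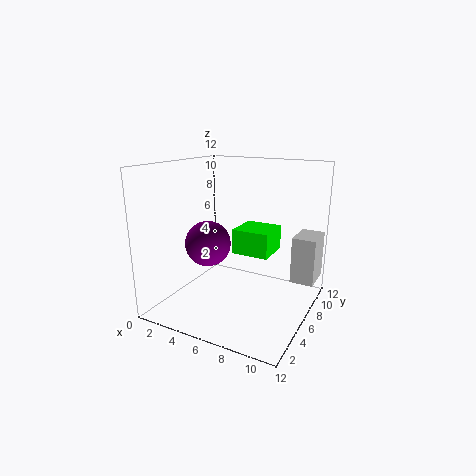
cx_1 = 10
cy_1 = 8
d_1 = 3
h_1 = 4
cx_2 = 3
cy_2 = 6
cz_2 = 5
cx_3 = 6
cy_3 = 5
cz_3 = 5
w_3 = 3
d_3 = 3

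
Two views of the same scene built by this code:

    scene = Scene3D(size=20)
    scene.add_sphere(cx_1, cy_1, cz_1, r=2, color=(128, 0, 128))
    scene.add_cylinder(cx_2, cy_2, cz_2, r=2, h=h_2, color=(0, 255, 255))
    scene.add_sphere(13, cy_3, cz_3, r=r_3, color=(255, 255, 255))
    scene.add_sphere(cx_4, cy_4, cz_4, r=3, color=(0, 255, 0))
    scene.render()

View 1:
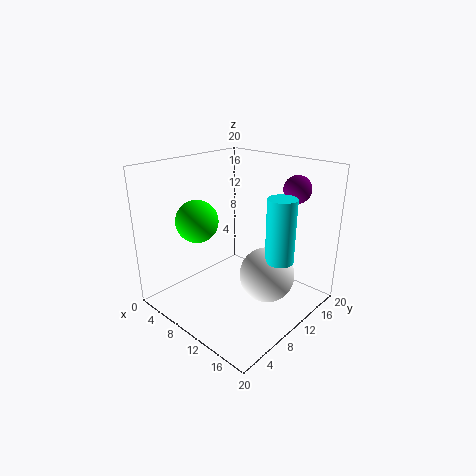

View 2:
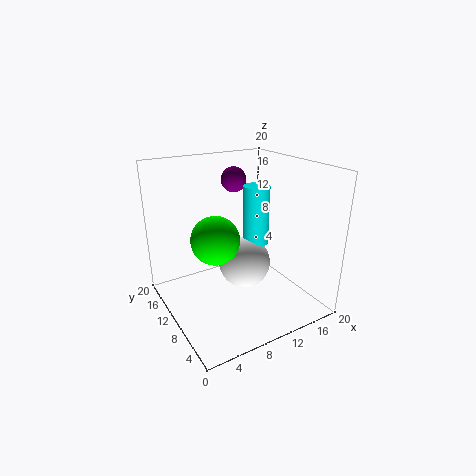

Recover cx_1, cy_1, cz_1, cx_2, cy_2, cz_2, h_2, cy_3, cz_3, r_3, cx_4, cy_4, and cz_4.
cx_1 = 14; cy_1 = 18; cz_1 = 16; cx_2 = 15; cy_2 = 13; cz_2 = 7; h_2 = 9; cy_3 = 13; cz_3 = 4; r_3 = 4; cx_4 = 5; cy_4 = 7; cz_4 = 12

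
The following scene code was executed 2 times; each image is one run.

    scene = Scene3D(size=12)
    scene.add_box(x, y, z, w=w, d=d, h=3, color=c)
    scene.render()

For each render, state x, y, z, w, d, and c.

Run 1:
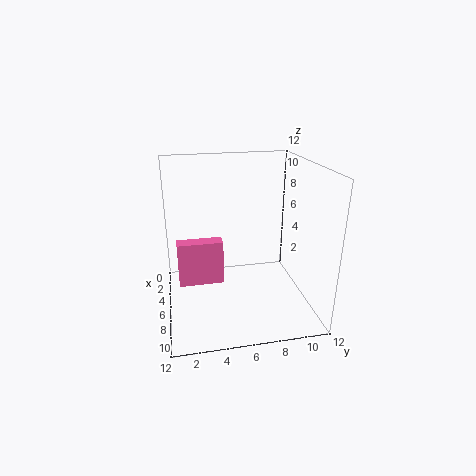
x = 10
y = 1
z = 5
w = 1
d = 3
c = 'hotpink'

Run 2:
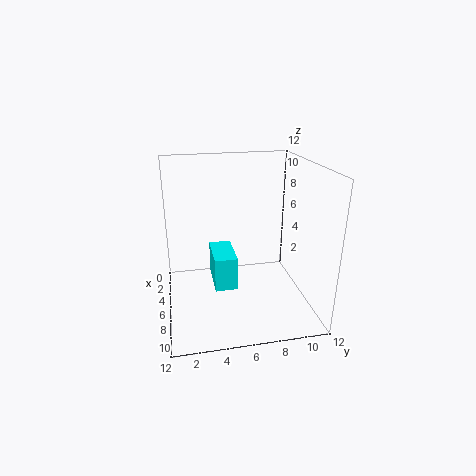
x = 2
y = 4
z = 1
w = 4
d = 2
c = 'cyan'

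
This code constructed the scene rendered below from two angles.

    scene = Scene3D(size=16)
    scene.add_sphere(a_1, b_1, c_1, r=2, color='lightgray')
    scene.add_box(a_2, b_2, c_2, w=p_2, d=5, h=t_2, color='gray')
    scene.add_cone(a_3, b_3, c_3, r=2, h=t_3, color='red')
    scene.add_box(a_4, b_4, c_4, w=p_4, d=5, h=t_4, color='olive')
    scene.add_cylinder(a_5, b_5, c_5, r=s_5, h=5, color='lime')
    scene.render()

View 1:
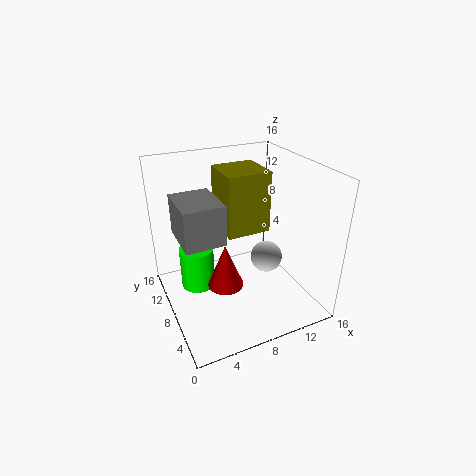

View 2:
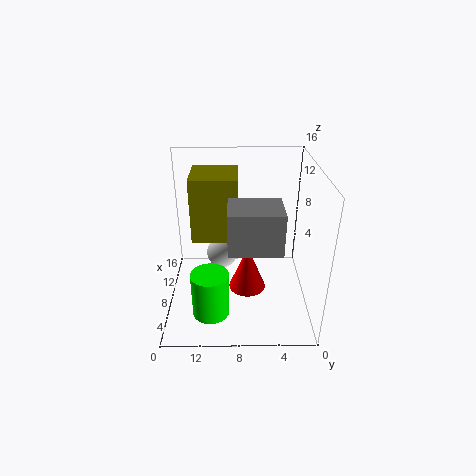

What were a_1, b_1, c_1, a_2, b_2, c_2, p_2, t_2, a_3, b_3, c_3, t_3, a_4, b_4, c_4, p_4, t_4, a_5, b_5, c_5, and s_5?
a_1 = 13
b_1 = 10
c_1 = 3
a_2 = 1
b_2 = 4
c_2 = 10
p_2 = 4
t_2 = 4
a_3 = 6
b_3 = 7
c_3 = 3
t_3 = 5
a_4 = 7
b_4 = 8
c_4 = 8
p_4 = 5
t_4 = 7
a_5 = 4
b_5 = 11
c_5 = 1
s_5 = 2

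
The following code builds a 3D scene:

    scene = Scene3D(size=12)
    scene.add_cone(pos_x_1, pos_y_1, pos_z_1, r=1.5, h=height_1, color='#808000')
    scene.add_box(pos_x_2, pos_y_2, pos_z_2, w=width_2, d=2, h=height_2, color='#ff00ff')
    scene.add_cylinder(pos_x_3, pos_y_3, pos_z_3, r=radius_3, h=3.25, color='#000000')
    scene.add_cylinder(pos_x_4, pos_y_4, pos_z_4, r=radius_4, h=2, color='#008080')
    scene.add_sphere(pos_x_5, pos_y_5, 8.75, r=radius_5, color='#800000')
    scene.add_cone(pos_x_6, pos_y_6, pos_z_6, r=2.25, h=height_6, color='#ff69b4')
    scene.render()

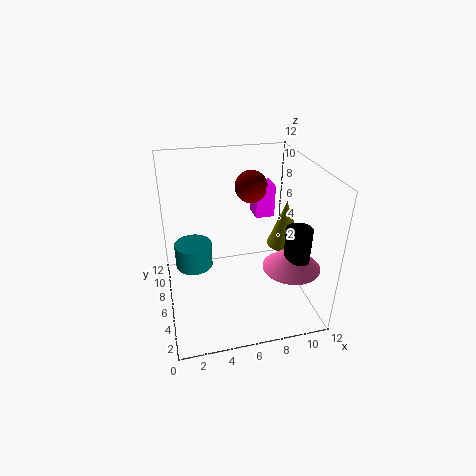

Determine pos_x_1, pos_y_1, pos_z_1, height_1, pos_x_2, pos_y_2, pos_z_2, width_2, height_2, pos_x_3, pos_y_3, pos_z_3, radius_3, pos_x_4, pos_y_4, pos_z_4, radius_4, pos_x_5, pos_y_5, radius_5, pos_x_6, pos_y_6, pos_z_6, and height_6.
pos_x_1 = 10.25
pos_y_1 = 6.25
pos_z_1 = 4.75
height_1 = 4
pos_x_2 = 8.5
pos_y_2 = 9
pos_z_2 = 6
width_2 = 1.75
height_2 = 3
pos_x_3 = 9.75
pos_y_3 = 2.5
pos_z_3 = 5
radius_3 = 1
pos_x_4 = 2.25
pos_y_4 = 6
pos_z_4 = 4
radius_4 = 1.5
pos_x_5 = 8.25
pos_y_5 = 10
radius_5 = 1.5
pos_x_6 = 9.5
pos_y_6 = 2.75
pos_z_6 = 4.75
height_6 = 2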